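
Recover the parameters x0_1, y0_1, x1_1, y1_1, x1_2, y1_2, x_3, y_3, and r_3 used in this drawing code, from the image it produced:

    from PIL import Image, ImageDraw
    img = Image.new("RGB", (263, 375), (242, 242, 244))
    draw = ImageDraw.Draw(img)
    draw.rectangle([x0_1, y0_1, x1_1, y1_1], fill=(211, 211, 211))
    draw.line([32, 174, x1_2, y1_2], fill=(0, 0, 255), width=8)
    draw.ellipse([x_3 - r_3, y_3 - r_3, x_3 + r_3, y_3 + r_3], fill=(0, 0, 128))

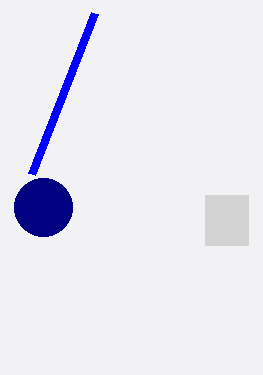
x0_1 = 205, y0_1 = 195, x1_1 = 248, y1_1 = 245, x1_2 = 95, y1_2 = 13, x_3 = 43, y_3 = 207, r_3 = 29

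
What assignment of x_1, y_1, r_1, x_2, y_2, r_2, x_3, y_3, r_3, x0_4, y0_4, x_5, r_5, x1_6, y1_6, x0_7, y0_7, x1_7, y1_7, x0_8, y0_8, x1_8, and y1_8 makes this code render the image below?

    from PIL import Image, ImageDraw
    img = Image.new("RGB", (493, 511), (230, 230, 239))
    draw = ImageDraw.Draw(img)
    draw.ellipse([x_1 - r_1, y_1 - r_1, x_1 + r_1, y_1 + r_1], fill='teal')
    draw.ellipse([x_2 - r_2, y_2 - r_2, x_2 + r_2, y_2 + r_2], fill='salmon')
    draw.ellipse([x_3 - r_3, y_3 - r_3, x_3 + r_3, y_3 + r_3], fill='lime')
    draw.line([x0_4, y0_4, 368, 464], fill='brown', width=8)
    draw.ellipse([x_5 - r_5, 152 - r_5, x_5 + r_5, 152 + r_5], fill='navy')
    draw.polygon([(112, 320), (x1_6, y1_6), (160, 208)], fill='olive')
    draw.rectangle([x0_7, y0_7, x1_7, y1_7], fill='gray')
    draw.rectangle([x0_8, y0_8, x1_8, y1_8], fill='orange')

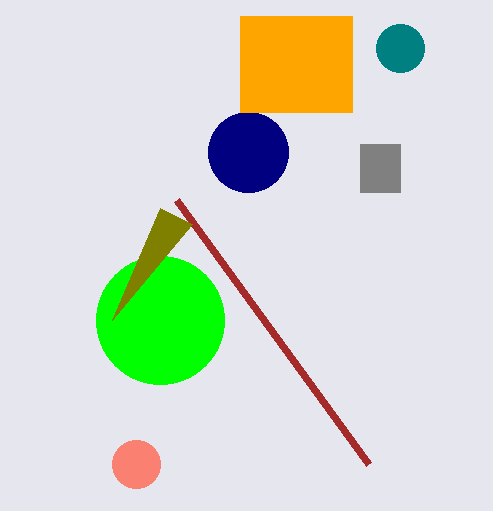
x_1 = 400, y_1 = 48, r_1 = 24, x_2 = 136, y_2 = 464, r_2 = 24, x_3 = 160, y_3 = 320, r_3 = 64, x0_4 = 176, y0_4 = 200, x_5 = 248, r_5 = 40, x1_6 = 192, y1_6 = 224, x0_7 = 360, y0_7 = 144, x1_7 = 400, y1_7 = 192, x0_8 = 240, y0_8 = 16, x1_8 = 352, y1_8 = 112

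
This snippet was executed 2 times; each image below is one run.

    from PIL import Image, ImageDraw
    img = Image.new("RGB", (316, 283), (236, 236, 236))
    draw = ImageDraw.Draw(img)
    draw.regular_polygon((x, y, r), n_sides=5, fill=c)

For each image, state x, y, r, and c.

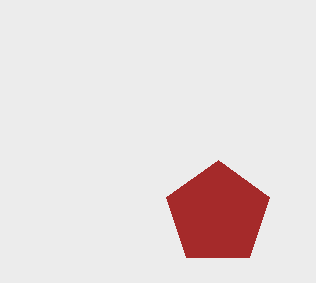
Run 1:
x = 218; y = 214; r = 54; c = 'brown'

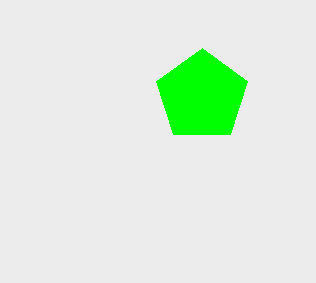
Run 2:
x = 202; y = 96; r = 48; c = 'lime'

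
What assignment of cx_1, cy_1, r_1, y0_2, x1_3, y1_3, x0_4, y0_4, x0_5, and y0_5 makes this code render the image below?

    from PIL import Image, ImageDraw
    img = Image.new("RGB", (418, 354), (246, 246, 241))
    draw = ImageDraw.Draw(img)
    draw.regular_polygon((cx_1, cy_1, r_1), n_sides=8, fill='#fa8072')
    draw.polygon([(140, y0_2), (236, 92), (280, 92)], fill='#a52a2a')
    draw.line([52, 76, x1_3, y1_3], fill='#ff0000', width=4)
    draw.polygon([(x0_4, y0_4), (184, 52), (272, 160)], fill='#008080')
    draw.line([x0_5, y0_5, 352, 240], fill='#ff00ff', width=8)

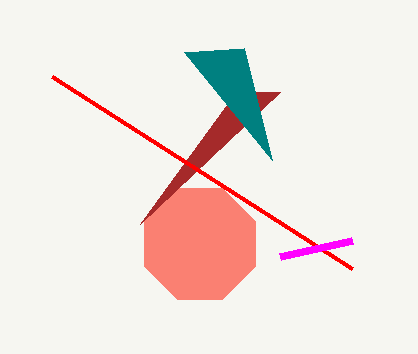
cx_1 = 200; cy_1 = 244; r_1 = 60; y0_2 = 224; x1_3 = 352; y1_3 = 268; x0_4 = 244; y0_4 = 48; x0_5 = 280; y0_5 = 256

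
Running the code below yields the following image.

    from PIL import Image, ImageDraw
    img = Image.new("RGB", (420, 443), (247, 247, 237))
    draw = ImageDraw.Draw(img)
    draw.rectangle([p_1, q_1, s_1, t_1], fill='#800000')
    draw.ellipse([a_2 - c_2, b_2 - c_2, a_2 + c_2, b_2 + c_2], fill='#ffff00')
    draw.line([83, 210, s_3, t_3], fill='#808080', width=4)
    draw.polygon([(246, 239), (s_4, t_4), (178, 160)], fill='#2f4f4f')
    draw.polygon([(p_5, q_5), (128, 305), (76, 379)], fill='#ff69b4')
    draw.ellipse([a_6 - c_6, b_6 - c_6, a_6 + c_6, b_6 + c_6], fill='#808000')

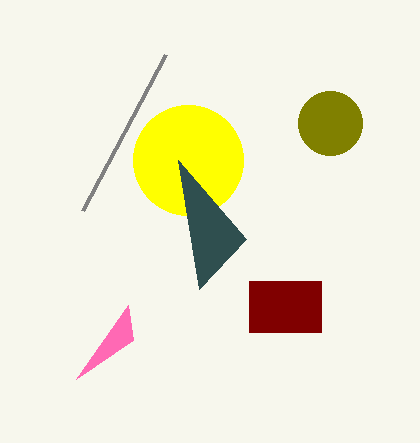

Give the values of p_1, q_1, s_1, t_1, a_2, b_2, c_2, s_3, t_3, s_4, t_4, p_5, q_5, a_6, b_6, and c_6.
p_1 = 249; q_1 = 281; s_1 = 321; t_1 = 332; a_2 = 188; b_2 = 160; c_2 = 55; s_3 = 166; t_3 = 54; s_4 = 199; t_4 = 289; p_5 = 133; q_5 = 340; a_6 = 330; b_6 = 123; c_6 = 32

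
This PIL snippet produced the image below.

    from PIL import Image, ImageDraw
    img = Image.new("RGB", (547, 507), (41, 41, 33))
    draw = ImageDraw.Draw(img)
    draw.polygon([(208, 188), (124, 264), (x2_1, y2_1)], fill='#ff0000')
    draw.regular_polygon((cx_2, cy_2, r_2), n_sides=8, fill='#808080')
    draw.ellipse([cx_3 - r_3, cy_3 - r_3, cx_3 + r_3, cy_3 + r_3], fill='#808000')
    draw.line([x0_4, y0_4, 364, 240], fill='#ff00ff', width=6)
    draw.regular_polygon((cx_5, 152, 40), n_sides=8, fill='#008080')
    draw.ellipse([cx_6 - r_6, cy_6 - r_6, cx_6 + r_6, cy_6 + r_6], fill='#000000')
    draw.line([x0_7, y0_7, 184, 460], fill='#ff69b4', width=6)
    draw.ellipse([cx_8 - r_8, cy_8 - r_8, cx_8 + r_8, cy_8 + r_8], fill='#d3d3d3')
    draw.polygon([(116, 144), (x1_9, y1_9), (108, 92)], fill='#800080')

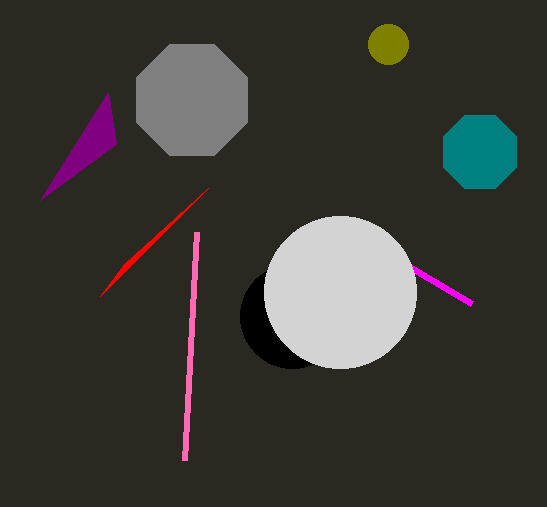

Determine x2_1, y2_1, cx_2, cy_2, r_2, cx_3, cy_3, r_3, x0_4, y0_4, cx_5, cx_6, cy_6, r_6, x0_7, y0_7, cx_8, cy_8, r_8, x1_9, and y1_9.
x2_1 = 100; y2_1 = 296; cx_2 = 192; cy_2 = 100; r_2 = 60; cx_3 = 388; cy_3 = 44; r_3 = 20; x0_4 = 472; y0_4 = 304; cx_5 = 480; cx_6 = 292; cy_6 = 316; r_6 = 52; x0_7 = 196; y0_7 = 232; cx_8 = 340; cy_8 = 292; r_8 = 76; x1_9 = 40; y1_9 = 200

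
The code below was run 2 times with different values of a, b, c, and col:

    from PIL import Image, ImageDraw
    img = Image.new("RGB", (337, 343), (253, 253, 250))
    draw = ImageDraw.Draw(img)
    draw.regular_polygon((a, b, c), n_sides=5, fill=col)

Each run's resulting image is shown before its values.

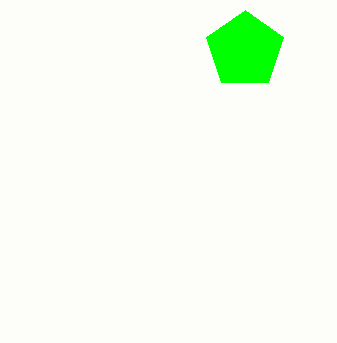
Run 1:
a = 245; b = 50; c = 40; col = 'lime'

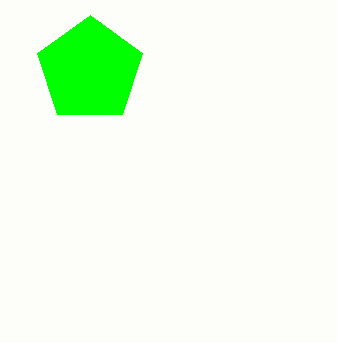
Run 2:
a = 90
b = 70
c = 55
col = 'lime'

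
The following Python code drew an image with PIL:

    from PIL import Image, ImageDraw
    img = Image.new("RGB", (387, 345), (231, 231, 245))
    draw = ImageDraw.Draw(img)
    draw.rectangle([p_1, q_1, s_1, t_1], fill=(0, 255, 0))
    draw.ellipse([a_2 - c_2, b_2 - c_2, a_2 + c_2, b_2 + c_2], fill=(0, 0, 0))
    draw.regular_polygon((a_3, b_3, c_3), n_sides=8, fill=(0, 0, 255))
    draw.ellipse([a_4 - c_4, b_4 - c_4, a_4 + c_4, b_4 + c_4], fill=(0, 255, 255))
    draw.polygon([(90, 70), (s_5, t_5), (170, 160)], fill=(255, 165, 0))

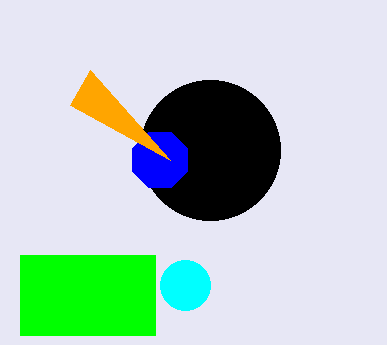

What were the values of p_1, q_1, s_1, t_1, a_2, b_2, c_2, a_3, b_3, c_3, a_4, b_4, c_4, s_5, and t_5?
p_1 = 20, q_1 = 255, s_1 = 155, t_1 = 335, a_2 = 210, b_2 = 150, c_2 = 70, a_3 = 160, b_3 = 160, c_3 = 30, a_4 = 185, b_4 = 285, c_4 = 25, s_5 = 70, t_5 = 105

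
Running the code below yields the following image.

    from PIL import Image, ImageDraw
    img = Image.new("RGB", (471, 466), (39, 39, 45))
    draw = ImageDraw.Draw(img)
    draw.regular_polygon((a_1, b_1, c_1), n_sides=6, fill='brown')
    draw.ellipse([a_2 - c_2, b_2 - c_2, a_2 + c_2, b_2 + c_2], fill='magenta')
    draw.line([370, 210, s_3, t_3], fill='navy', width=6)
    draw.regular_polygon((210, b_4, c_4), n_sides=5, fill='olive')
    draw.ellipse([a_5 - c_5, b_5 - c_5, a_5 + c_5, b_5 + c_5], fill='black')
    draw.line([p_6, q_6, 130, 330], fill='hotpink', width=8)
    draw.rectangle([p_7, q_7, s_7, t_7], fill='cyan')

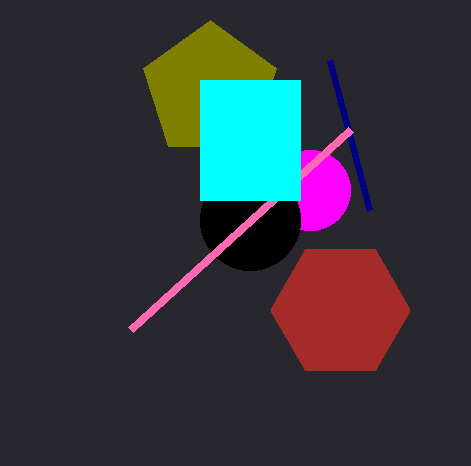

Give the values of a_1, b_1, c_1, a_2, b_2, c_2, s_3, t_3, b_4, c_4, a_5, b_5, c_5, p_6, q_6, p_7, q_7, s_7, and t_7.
a_1 = 340; b_1 = 310; c_1 = 70; a_2 = 310; b_2 = 190; c_2 = 40; s_3 = 330; t_3 = 60; b_4 = 90; c_4 = 70; a_5 = 250; b_5 = 220; c_5 = 50; p_6 = 350; q_6 = 130; p_7 = 200; q_7 = 80; s_7 = 300; t_7 = 200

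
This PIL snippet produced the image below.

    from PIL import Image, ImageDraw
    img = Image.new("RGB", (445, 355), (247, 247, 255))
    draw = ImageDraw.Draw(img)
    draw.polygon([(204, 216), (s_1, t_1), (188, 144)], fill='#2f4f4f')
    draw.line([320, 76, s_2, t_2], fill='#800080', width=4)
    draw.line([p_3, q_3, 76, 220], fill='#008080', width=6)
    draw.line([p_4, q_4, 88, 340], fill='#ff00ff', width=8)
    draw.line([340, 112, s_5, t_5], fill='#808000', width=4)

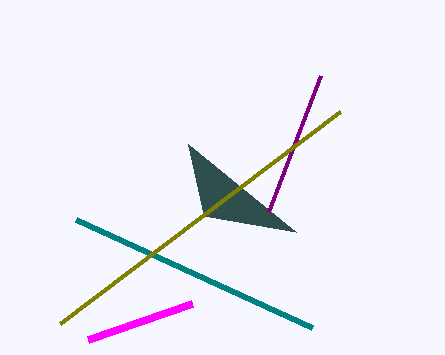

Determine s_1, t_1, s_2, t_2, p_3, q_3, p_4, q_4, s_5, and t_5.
s_1 = 296
t_1 = 232
s_2 = 268
t_2 = 212
p_3 = 312
q_3 = 328
p_4 = 192
q_4 = 304
s_5 = 60
t_5 = 324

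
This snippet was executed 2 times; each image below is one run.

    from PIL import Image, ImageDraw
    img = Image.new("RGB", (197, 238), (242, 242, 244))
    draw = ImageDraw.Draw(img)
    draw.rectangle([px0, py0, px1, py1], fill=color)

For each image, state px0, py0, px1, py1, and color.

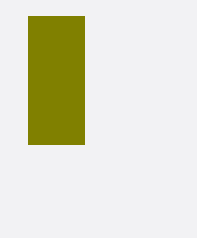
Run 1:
px0 = 28; py0 = 16; px1 = 84; py1 = 144; color = 'olive'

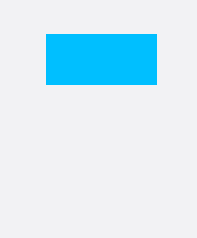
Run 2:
px0 = 46, py0 = 34, px1 = 156, py1 = 84, color = 'deepskyblue'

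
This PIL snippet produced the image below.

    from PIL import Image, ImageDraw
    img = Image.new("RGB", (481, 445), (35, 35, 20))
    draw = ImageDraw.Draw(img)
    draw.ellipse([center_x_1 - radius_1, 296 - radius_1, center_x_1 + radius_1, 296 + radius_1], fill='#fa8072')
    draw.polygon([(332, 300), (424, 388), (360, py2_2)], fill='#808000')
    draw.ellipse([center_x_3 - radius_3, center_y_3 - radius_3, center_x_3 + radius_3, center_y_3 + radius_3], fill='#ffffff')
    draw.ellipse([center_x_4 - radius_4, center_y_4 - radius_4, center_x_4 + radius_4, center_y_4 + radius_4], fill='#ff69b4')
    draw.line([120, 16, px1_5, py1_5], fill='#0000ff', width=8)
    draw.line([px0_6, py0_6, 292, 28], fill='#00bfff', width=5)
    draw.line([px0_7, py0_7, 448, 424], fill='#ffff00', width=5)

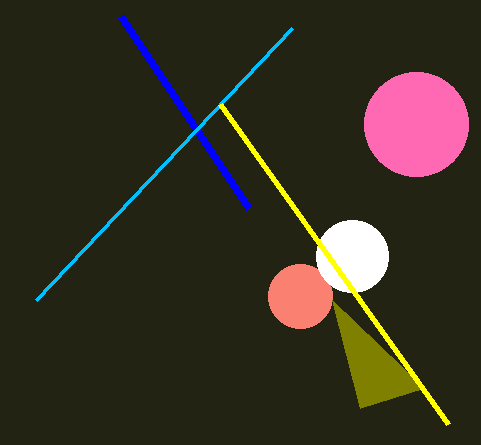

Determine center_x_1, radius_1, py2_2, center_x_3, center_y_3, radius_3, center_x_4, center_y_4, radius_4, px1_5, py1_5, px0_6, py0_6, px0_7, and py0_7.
center_x_1 = 300; radius_1 = 32; py2_2 = 408; center_x_3 = 352; center_y_3 = 256; radius_3 = 36; center_x_4 = 416; center_y_4 = 124; radius_4 = 52; px1_5 = 248; py1_5 = 208; px0_6 = 36; py0_6 = 300; px0_7 = 220; py0_7 = 104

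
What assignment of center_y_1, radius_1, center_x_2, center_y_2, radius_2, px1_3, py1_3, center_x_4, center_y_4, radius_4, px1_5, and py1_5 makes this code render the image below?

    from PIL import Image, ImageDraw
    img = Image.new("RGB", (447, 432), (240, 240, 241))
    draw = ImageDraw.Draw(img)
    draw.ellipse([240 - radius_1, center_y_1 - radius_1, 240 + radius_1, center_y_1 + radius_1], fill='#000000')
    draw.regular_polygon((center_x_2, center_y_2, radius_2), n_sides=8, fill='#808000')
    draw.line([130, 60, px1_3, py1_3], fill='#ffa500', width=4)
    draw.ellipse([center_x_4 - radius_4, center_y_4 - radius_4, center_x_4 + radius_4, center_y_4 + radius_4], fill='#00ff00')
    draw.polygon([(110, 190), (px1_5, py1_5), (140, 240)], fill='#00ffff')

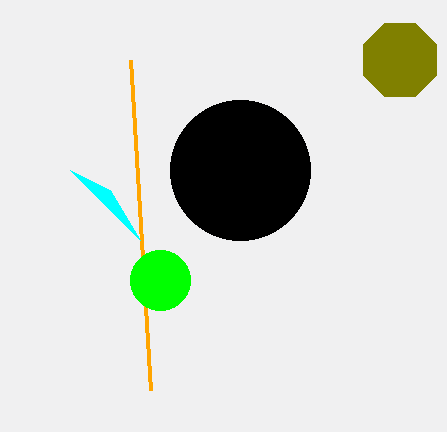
center_y_1 = 170
radius_1 = 70
center_x_2 = 400
center_y_2 = 60
radius_2 = 40
px1_3 = 150
py1_3 = 390
center_x_4 = 160
center_y_4 = 280
radius_4 = 30
px1_5 = 70
py1_5 = 170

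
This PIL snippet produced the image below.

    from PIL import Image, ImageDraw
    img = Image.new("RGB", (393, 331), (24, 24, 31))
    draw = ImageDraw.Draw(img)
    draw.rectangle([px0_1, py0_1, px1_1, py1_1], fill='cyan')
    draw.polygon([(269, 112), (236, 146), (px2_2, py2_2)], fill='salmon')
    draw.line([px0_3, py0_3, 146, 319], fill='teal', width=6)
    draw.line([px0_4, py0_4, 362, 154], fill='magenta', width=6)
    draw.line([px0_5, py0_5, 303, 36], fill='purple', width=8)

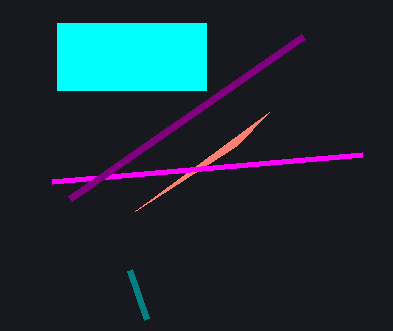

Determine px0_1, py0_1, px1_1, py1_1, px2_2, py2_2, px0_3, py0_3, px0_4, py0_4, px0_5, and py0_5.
px0_1 = 57; py0_1 = 23; px1_1 = 206; py1_1 = 90; px2_2 = 135; py2_2 = 211; px0_3 = 129; py0_3 = 270; px0_4 = 52; py0_4 = 181; px0_5 = 70; py0_5 = 198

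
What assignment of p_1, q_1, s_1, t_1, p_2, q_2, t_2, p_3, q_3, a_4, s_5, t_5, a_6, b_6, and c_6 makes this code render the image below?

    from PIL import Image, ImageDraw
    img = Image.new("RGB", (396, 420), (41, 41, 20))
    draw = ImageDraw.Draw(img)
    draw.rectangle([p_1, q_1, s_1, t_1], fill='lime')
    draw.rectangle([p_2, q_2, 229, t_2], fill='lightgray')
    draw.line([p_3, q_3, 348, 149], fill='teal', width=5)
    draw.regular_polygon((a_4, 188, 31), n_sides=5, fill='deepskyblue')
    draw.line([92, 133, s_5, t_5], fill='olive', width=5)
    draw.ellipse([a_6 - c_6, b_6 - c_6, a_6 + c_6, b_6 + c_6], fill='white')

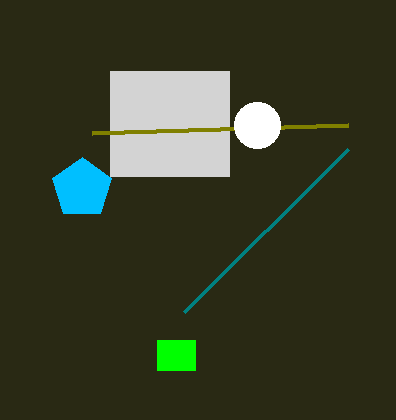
p_1 = 157; q_1 = 340; s_1 = 195; t_1 = 370; p_2 = 110; q_2 = 71; t_2 = 176; p_3 = 184; q_3 = 312; a_4 = 82; s_5 = 348; t_5 = 125; a_6 = 257; b_6 = 125; c_6 = 23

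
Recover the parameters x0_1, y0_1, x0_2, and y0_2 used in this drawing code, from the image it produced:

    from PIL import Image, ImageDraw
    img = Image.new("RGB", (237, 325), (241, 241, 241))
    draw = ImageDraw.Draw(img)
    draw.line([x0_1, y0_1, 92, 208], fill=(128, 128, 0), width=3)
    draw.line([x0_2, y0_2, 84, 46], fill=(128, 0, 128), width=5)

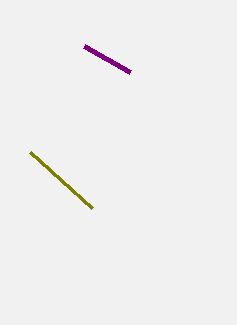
x0_1 = 30; y0_1 = 152; x0_2 = 130; y0_2 = 72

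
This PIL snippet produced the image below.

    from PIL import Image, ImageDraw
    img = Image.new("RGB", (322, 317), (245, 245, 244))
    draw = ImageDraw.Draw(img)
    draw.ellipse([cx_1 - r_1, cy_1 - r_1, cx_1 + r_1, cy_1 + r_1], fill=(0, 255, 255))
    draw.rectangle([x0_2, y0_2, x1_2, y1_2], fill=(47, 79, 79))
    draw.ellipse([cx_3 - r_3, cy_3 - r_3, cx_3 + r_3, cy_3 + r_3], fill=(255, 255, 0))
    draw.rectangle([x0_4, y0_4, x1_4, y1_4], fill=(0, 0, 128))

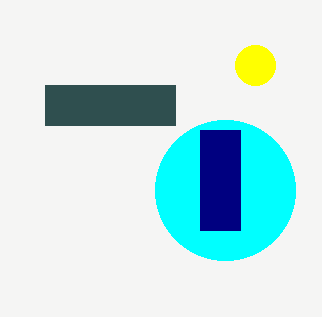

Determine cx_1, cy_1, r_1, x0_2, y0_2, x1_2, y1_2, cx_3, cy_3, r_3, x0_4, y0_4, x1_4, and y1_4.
cx_1 = 225
cy_1 = 190
r_1 = 70
x0_2 = 45
y0_2 = 85
x1_2 = 175
y1_2 = 125
cx_3 = 255
cy_3 = 65
r_3 = 20
x0_4 = 200
y0_4 = 130
x1_4 = 240
y1_4 = 230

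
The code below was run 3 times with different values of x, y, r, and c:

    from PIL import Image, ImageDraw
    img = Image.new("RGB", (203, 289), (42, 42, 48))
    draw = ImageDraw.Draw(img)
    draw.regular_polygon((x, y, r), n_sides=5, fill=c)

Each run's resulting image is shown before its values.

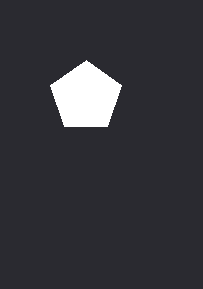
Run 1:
x = 86
y = 97
r = 37
c = 'white'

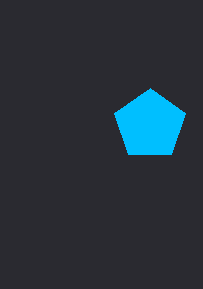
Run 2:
x = 150; y = 125; r = 37; c = 'deepskyblue'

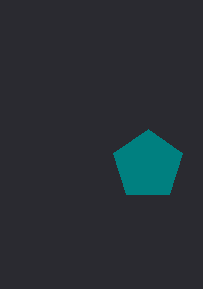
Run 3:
x = 148; y = 165; r = 36; c = 'teal'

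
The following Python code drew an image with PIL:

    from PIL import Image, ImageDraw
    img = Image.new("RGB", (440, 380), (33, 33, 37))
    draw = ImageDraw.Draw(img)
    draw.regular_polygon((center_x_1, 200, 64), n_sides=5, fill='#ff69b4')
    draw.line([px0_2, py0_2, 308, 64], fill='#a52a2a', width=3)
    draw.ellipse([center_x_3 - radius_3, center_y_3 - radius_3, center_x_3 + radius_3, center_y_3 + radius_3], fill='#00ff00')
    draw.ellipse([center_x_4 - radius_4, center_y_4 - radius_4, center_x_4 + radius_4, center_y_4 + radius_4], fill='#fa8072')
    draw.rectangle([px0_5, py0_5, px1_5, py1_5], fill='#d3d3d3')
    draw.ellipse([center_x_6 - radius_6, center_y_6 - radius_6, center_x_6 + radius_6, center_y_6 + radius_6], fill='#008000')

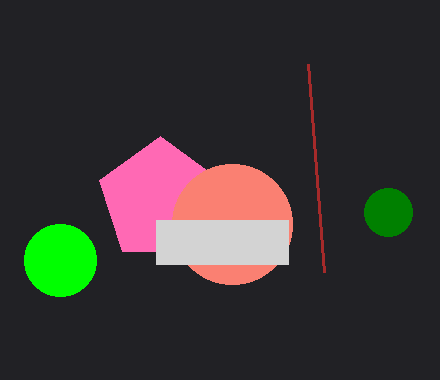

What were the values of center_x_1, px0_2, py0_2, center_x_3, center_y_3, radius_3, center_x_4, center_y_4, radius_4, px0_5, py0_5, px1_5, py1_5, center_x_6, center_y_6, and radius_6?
center_x_1 = 160; px0_2 = 324; py0_2 = 272; center_x_3 = 60; center_y_3 = 260; radius_3 = 36; center_x_4 = 232; center_y_4 = 224; radius_4 = 60; px0_5 = 156; py0_5 = 220; px1_5 = 288; py1_5 = 264; center_x_6 = 388; center_y_6 = 212; radius_6 = 24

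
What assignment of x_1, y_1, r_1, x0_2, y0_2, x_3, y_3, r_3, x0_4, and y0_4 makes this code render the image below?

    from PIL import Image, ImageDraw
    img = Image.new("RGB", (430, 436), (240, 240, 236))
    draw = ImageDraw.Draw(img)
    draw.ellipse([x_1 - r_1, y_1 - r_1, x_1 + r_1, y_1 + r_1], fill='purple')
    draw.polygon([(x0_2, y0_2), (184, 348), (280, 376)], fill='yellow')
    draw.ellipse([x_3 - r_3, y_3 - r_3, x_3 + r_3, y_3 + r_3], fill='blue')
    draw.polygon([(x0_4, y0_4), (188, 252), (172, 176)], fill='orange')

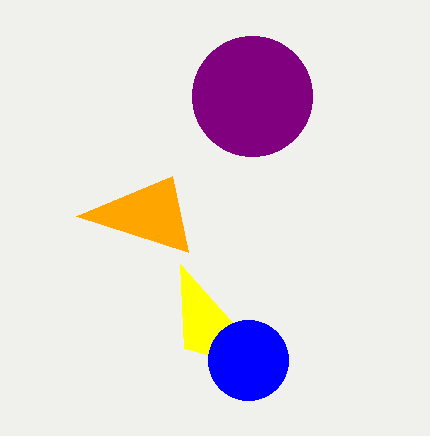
x_1 = 252; y_1 = 96; r_1 = 60; x0_2 = 180; y0_2 = 264; x_3 = 248; y_3 = 360; r_3 = 40; x0_4 = 76; y0_4 = 216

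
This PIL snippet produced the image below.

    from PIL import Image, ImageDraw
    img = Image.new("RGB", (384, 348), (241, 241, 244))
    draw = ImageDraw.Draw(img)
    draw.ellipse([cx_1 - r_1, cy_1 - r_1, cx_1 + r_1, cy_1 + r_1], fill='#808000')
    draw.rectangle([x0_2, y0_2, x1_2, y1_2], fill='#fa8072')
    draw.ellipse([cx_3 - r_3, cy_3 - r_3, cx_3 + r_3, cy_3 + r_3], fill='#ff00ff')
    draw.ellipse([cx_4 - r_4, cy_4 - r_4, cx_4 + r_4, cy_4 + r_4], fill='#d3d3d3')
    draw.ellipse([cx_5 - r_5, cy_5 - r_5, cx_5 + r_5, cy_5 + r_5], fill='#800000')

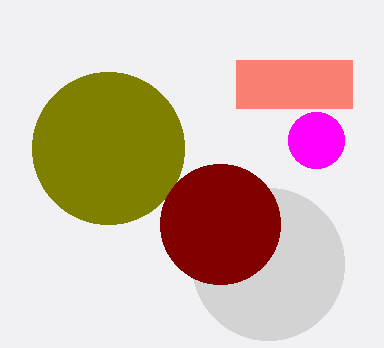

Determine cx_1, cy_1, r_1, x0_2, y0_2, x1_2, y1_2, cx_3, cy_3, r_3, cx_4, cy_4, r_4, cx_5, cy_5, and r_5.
cx_1 = 108
cy_1 = 148
r_1 = 76
x0_2 = 236
y0_2 = 60
x1_2 = 352
y1_2 = 108
cx_3 = 316
cy_3 = 140
r_3 = 28
cx_4 = 268
cy_4 = 264
r_4 = 76
cx_5 = 220
cy_5 = 224
r_5 = 60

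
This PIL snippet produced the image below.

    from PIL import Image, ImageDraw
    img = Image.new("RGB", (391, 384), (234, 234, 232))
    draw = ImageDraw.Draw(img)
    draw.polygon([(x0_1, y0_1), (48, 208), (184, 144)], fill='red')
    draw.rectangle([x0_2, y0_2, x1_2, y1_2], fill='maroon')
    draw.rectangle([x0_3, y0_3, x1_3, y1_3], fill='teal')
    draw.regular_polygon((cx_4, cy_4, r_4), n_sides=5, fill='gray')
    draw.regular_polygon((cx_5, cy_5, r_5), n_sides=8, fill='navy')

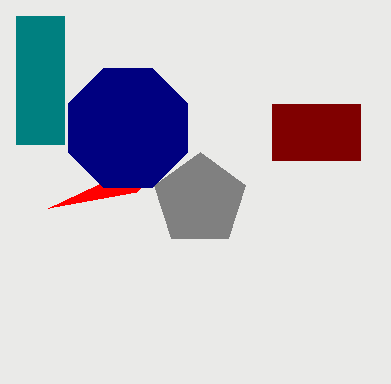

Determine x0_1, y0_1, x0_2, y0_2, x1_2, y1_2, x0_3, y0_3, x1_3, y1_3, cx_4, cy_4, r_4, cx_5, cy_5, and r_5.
x0_1 = 136, y0_1 = 192, x0_2 = 272, y0_2 = 104, x1_2 = 360, y1_2 = 160, x0_3 = 16, y0_3 = 16, x1_3 = 64, y1_3 = 144, cx_4 = 200, cy_4 = 200, r_4 = 48, cx_5 = 128, cy_5 = 128, r_5 = 64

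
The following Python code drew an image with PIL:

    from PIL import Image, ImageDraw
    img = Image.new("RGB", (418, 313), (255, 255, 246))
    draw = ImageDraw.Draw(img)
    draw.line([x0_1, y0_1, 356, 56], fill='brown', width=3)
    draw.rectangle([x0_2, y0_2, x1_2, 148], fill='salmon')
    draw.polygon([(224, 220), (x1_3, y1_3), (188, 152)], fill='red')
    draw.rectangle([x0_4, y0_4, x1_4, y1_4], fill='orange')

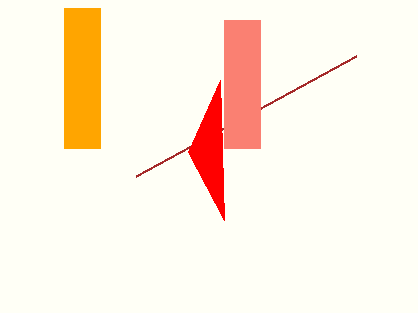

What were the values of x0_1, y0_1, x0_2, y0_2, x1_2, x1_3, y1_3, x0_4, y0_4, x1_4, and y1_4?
x0_1 = 136; y0_1 = 176; x0_2 = 224; y0_2 = 20; x1_2 = 260; x1_3 = 220; y1_3 = 80; x0_4 = 64; y0_4 = 8; x1_4 = 100; y1_4 = 148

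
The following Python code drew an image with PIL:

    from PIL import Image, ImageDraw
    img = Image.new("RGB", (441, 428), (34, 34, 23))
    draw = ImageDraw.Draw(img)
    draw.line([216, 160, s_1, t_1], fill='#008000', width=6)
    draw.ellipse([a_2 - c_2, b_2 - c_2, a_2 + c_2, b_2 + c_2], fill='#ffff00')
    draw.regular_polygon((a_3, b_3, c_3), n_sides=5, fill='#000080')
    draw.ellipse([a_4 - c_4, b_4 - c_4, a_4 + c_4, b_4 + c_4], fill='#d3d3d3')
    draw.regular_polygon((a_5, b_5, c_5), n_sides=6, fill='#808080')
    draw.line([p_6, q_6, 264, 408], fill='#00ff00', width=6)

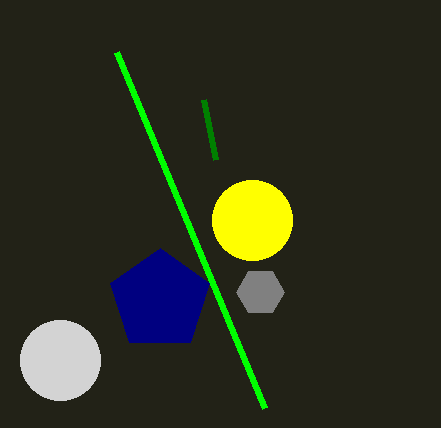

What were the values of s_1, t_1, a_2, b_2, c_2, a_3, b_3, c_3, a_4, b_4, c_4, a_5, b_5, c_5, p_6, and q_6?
s_1 = 204
t_1 = 100
a_2 = 252
b_2 = 220
c_2 = 40
a_3 = 160
b_3 = 300
c_3 = 52
a_4 = 60
b_4 = 360
c_4 = 40
a_5 = 260
b_5 = 292
c_5 = 24
p_6 = 116
q_6 = 52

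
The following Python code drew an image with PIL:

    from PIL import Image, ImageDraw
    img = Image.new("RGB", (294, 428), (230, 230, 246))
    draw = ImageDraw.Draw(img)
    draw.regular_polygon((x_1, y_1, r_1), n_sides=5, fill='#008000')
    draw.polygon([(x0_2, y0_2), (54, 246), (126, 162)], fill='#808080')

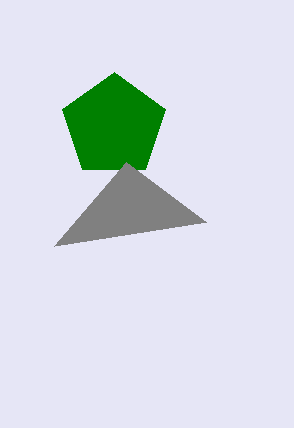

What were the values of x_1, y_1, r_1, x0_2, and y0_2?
x_1 = 114, y_1 = 126, r_1 = 54, x0_2 = 206, y0_2 = 222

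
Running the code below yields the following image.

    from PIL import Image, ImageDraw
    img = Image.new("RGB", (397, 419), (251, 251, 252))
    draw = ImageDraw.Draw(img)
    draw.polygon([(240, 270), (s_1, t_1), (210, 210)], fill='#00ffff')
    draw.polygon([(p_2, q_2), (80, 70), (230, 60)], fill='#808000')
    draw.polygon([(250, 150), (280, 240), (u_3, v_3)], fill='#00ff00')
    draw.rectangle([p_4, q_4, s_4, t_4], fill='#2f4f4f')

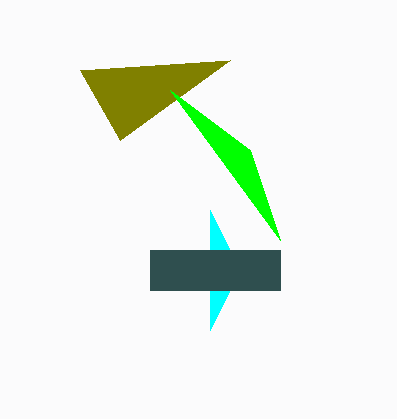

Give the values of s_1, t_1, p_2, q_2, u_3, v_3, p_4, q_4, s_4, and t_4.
s_1 = 210, t_1 = 330, p_2 = 120, q_2 = 140, u_3 = 170, v_3 = 90, p_4 = 150, q_4 = 250, s_4 = 280, t_4 = 290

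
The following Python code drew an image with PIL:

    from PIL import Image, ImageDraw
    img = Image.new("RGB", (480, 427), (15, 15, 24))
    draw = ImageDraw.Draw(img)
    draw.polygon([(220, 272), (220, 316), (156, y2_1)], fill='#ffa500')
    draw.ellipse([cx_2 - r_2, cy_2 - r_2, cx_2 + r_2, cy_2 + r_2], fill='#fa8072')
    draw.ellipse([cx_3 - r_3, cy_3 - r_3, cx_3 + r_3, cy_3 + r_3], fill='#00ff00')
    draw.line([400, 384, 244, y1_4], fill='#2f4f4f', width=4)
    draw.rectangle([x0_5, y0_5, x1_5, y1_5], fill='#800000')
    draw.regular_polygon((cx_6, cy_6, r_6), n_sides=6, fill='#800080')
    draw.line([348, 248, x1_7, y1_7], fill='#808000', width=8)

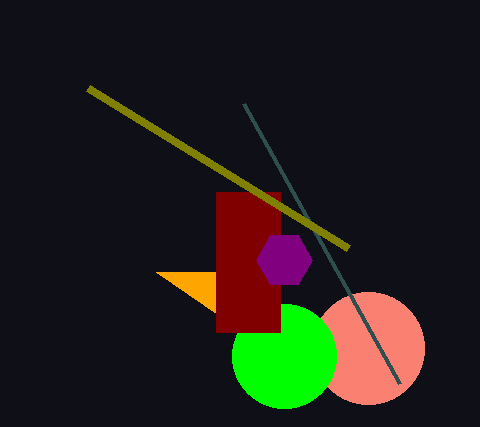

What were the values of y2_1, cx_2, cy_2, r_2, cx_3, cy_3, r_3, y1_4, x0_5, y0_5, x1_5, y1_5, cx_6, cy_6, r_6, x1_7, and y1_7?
y2_1 = 272; cx_2 = 368; cy_2 = 348; r_2 = 56; cx_3 = 284; cy_3 = 356; r_3 = 52; y1_4 = 104; x0_5 = 216; y0_5 = 192; x1_5 = 280; y1_5 = 332; cx_6 = 284; cy_6 = 260; r_6 = 28; x1_7 = 88; y1_7 = 88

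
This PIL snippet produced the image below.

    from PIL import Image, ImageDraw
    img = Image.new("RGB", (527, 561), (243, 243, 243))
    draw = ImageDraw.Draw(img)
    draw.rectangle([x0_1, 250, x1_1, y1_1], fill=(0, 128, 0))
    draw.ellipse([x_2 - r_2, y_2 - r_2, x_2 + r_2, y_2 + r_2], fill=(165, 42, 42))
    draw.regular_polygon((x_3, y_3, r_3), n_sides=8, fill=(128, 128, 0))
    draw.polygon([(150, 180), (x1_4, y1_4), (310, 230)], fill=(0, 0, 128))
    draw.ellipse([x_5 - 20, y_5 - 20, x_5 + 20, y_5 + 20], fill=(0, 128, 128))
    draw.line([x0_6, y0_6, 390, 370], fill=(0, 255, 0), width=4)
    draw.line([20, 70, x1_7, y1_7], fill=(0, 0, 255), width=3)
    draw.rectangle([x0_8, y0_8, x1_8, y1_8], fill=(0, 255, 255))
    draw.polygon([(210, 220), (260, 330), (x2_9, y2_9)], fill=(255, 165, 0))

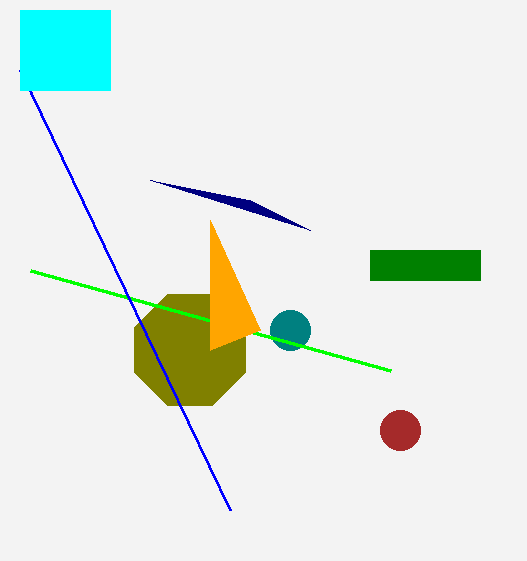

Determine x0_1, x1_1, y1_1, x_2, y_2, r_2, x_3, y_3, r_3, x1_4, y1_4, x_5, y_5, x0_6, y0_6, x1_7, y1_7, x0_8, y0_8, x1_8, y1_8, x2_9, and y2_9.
x0_1 = 370; x1_1 = 480; y1_1 = 280; x_2 = 400; y_2 = 430; r_2 = 20; x_3 = 190; y_3 = 350; r_3 = 60; x1_4 = 250; y1_4 = 200; x_5 = 290; y_5 = 330; x0_6 = 30; y0_6 = 270; x1_7 = 230; y1_7 = 510; x0_8 = 20; y0_8 = 10; x1_8 = 110; y1_8 = 90; x2_9 = 210; y2_9 = 350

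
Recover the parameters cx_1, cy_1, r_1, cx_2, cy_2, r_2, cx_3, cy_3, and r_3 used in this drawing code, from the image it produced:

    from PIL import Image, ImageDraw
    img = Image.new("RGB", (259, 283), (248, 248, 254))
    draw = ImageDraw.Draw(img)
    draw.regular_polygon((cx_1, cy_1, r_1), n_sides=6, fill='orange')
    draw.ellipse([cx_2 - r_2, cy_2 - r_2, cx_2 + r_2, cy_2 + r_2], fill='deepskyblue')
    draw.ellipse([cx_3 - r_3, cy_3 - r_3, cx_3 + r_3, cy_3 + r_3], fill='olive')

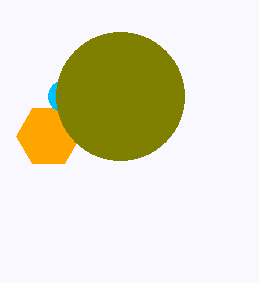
cx_1 = 48, cy_1 = 136, r_1 = 32, cx_2 = 64, cy_2 = 96, r_2 = 16, cx_3 = 120, cy_3 = 96, r_3 = 64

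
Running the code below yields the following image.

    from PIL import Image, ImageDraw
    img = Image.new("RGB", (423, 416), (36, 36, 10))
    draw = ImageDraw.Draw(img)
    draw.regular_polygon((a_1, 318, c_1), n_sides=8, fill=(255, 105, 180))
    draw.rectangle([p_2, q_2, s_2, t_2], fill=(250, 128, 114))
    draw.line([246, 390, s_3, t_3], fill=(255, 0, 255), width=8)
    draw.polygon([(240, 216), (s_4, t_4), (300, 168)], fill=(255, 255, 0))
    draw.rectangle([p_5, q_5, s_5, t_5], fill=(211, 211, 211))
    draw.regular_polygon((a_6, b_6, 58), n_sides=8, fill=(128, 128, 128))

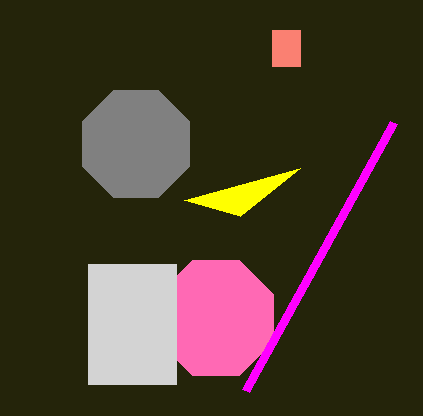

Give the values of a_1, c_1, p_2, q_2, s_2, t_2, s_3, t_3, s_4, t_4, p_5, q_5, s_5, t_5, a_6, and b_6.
a_1 = 216, c_1 = 62, p_2 = 272, q_2 = 30, s_2 = 300, t_2 = 66, s_3 = 394, t_3 = 122, s_4 = 184, t_4 = 200, p_5 = 88, q_5 = 264, s_5 = 176, t_5 = 384, a_6 = 136, b_6 = 144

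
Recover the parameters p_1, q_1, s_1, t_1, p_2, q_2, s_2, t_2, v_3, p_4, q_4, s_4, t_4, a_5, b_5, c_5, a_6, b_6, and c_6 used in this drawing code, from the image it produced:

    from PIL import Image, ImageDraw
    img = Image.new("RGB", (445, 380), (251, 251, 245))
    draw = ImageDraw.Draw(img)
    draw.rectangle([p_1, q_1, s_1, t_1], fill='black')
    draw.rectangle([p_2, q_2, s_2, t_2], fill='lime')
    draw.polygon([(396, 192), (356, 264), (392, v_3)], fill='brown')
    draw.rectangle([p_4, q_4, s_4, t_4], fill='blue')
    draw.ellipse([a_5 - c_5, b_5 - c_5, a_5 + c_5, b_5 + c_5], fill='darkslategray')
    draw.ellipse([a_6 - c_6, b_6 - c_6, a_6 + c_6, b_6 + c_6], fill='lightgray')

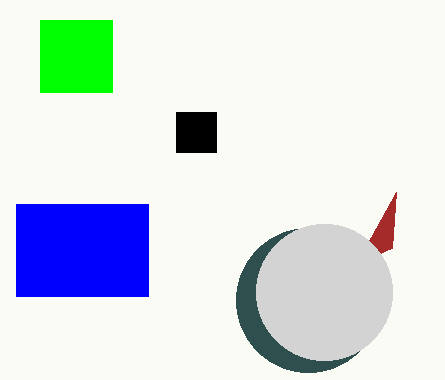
p_1 = 176; q_1 = 112; s_1 = 216; t_1 = 152; p_2 = 40; q_2 = 20; s_2 = 112; t_2 = 92; v_3 = 248; p_4 = 16; q_4 = 204; s_4 = 148; t_4 = 296; a_5 = 308; b_5 = 300; c_5 = 72; a_6 = 324; b_6 = 292; c_6 = 68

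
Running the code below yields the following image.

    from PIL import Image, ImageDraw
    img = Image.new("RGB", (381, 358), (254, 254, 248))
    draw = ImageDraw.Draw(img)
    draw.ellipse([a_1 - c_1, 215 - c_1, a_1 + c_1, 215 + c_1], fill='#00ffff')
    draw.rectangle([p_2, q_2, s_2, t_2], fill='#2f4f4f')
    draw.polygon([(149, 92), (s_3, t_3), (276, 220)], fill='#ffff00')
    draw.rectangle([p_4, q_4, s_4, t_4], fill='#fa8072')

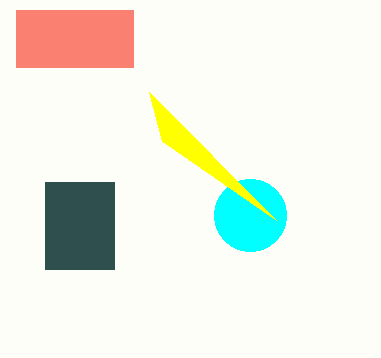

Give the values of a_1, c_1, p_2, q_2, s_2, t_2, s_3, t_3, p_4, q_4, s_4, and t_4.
a_1 = 250
c_1 = 36
p_2 = 45
q_2 = 182
s_2 = 114
t_2 = 269
s_3 = 162
t_3 = 141
p_4 = 16
q_4 = 10
s_4 = 133
t_4 = 67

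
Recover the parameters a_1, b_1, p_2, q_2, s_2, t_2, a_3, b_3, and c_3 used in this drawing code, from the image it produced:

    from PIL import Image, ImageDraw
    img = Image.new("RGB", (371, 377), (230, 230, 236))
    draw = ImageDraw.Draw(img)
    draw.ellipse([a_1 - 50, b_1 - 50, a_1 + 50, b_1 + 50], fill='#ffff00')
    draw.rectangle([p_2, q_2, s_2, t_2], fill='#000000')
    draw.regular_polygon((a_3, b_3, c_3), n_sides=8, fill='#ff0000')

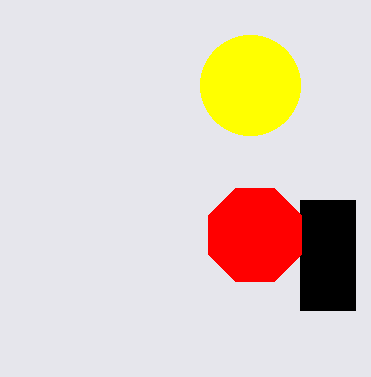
a_1 = 250, b_1 = 85, p_2 = 300, q_2 = 200, s_2 = 355, t_2 = 310, a_3 = 255, b_3 = 235, c_3 = 50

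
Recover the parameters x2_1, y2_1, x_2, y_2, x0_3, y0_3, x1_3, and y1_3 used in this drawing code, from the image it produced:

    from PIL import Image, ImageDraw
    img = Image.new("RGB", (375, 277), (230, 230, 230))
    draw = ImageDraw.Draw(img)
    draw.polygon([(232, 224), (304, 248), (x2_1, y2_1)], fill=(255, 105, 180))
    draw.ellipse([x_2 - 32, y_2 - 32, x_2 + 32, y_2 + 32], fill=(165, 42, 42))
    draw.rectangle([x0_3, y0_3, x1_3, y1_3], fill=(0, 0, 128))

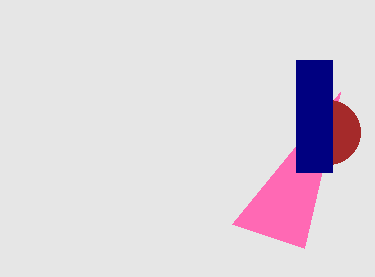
x2_1 = 340; y2_1 = 92; x_2 = 328; y_2 = 132; x0_3 = 296; y0_3 = 60; x1_3 = 332; y1_3 = 172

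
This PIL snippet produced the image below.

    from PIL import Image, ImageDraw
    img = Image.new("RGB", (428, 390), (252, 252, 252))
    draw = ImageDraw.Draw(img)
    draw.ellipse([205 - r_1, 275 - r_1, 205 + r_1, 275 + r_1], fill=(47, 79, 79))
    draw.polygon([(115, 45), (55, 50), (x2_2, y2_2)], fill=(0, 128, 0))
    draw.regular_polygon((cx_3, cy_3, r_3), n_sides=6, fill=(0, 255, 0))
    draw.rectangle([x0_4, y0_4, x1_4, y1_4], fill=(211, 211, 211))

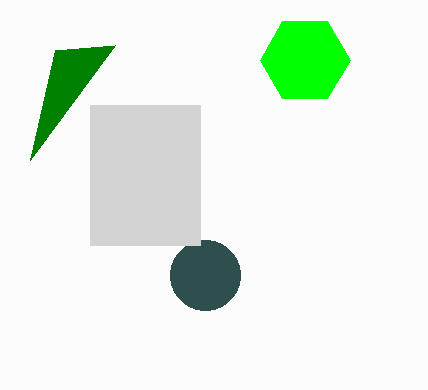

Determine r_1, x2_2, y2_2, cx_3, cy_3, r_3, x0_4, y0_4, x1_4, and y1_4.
r_1 = 35
x2_2 = 30
y2_2 = 160
cx_3 = 305
cy_3 = 60
r_3 = 45
x0_4 = 90
y0_4 = 105
x1_4 = 200
y1_4 = 245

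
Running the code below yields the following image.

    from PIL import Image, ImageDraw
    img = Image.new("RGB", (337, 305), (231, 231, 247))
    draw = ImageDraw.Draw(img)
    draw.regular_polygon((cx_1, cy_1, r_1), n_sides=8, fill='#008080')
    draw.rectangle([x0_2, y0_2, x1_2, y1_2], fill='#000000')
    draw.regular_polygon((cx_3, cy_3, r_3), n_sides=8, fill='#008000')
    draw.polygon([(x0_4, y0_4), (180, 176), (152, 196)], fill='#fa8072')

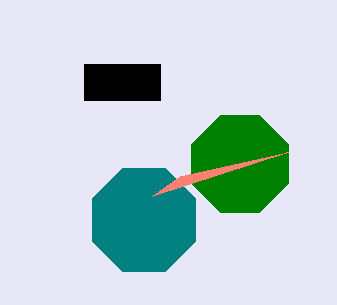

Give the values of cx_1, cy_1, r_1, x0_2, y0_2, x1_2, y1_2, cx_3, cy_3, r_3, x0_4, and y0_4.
cx_1 = 144
cy_1 = 220
r_1 = 56
x0_2 = 84
y0_2 = 64
x1_2 = 160
y1_2 = 100
cx_3 = 240
cy_3 = 164
r_3 = 52
x0_4 = 288
y0_4 = 152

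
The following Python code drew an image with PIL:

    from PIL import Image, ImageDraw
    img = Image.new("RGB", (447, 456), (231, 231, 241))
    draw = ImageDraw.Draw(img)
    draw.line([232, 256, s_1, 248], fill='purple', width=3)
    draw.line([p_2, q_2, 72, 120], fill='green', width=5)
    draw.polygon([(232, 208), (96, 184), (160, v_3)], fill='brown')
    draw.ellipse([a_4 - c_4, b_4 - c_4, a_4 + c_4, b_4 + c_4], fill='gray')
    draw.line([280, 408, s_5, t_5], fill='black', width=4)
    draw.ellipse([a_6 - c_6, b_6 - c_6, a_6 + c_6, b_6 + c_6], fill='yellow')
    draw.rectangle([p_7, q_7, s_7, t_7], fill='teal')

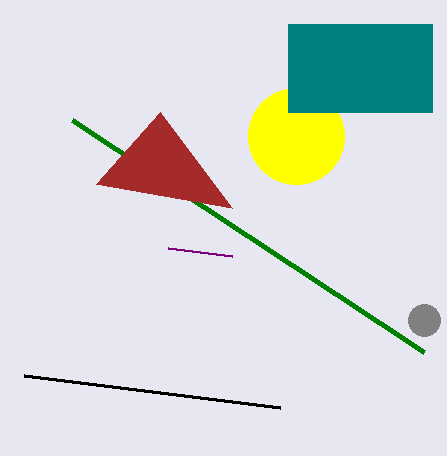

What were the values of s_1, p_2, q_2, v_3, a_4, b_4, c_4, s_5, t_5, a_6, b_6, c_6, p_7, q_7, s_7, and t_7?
s_1 = 168; p_2 = 424; q_2 = 352; v_3 = 112; a_4 = 424; b_4 = 320; c_4 = 16; s_5 = 24; t_5 = 376; a_6 = 296; b_6 = 136; c_6 = 48; p_7 = 288; q_7 = 24; s_7 = 432; t_7 = 112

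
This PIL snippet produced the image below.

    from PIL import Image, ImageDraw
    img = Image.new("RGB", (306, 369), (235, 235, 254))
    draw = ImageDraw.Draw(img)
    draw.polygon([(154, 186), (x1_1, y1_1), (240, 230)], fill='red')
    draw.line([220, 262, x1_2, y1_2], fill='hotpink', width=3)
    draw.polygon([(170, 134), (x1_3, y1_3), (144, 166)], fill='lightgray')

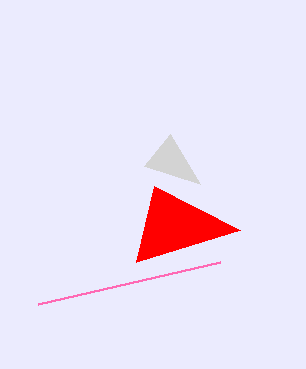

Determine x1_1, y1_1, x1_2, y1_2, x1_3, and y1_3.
x1_1 = 136, y1_1 = 262, x1_2 = 38, y1_2 = 304, x1_3 = 200, y1_3 = 184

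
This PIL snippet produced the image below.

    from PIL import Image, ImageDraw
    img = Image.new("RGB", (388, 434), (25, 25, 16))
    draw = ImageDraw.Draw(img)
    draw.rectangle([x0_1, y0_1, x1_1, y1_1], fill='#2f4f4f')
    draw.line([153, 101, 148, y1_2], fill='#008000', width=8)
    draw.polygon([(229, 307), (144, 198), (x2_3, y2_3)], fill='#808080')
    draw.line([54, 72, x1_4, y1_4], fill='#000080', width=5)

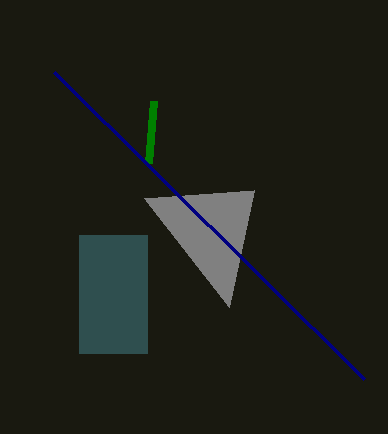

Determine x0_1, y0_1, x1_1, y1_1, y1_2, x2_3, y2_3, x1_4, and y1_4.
x0_1 = 79, y0_1 = 235, x1_1 = 147, y1_1 = 353, y1_2 = 163, x2_3 = 254, y2_3 = 190, x1_4 = 364, y1_4 = 379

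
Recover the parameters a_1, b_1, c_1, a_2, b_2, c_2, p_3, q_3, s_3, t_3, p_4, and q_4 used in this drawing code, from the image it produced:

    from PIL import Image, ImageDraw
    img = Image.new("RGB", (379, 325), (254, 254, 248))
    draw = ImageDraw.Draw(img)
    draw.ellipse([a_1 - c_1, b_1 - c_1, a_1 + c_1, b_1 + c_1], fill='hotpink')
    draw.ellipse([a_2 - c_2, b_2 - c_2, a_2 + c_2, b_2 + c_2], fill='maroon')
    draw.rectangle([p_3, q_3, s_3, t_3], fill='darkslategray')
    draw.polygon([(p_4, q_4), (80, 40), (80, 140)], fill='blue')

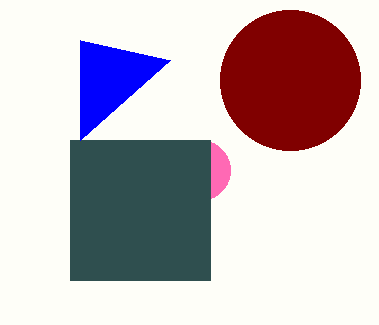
a_1 = 200; b_1 = 170; c_1 = 30; a_2 = 290; b_2 = 80; c_2 = 70; p_3 = 70; q_3 = 140; s_3 = 210; t_3 = 280; p_4 = 170; q_4 = 60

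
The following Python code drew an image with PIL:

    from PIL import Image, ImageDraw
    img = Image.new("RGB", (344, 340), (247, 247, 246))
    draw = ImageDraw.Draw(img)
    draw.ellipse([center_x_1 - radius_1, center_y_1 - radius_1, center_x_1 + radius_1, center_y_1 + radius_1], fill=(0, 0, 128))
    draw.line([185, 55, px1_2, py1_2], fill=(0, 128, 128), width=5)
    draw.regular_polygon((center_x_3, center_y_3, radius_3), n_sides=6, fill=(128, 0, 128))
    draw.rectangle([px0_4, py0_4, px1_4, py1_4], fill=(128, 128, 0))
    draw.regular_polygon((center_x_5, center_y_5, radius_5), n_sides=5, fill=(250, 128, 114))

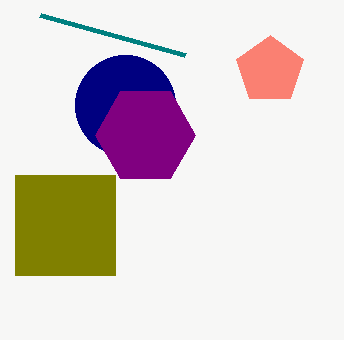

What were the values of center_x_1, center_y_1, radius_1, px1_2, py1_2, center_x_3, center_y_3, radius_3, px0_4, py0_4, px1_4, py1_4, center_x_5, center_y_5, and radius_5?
center_x_1 = 125; center_y_1 = 105; radius_1 = 50; px1_2 = 40; py1_2 = 15; center_x_3 = 145; center_y_3 = 135; radius_3 = 50; px0_4 = 15; py0_4 = 175; px1_4 = 115; py1_4 = 275; center_x_5 = 270; center_y_5 = 70; radius_5 = 35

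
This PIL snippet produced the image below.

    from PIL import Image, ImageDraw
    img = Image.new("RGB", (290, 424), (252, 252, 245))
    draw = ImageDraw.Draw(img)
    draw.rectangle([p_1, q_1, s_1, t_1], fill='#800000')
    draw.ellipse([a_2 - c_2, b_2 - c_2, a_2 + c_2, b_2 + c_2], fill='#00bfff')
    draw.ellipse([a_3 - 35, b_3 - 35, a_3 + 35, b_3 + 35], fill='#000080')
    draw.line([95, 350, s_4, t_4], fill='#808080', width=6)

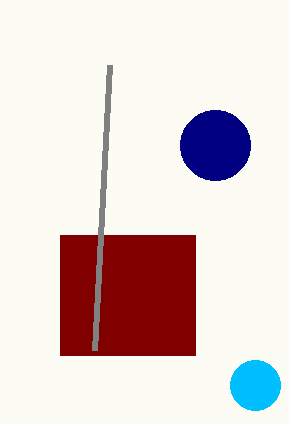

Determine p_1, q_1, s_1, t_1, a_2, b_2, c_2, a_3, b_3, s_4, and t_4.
p_1 = 60; q_1 = 235; s_1 = 195; t_1 = 355; a_2 = 255; b_2 = 385; c_2 = 25; a_3 = 215; b_3 = 145; s_4 = 110; t_4 = 65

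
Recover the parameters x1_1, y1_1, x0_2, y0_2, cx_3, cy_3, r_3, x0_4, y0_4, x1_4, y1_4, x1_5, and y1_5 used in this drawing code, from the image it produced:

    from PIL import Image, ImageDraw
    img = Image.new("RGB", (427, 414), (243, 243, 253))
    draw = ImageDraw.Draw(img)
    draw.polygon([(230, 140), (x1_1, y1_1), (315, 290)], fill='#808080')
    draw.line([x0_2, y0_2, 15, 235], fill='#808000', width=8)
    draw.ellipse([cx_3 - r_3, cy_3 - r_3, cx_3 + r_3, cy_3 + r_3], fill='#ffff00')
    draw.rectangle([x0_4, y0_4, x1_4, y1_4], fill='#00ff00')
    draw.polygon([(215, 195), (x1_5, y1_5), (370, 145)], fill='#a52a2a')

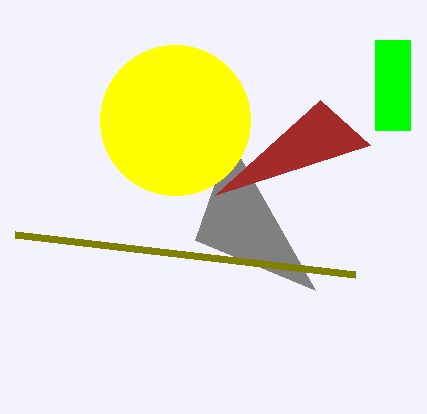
x1_1 = 195; y1_1 = 240; x0_2 = 355; y0_2 = 275; cx_3 = 175; cy_3 = 120; r_3 = 75; x0_4 = 375; y0_4 = 40; x1_4 = 410; y1_4 = 130; x1_5 = 320; y1_5 = 100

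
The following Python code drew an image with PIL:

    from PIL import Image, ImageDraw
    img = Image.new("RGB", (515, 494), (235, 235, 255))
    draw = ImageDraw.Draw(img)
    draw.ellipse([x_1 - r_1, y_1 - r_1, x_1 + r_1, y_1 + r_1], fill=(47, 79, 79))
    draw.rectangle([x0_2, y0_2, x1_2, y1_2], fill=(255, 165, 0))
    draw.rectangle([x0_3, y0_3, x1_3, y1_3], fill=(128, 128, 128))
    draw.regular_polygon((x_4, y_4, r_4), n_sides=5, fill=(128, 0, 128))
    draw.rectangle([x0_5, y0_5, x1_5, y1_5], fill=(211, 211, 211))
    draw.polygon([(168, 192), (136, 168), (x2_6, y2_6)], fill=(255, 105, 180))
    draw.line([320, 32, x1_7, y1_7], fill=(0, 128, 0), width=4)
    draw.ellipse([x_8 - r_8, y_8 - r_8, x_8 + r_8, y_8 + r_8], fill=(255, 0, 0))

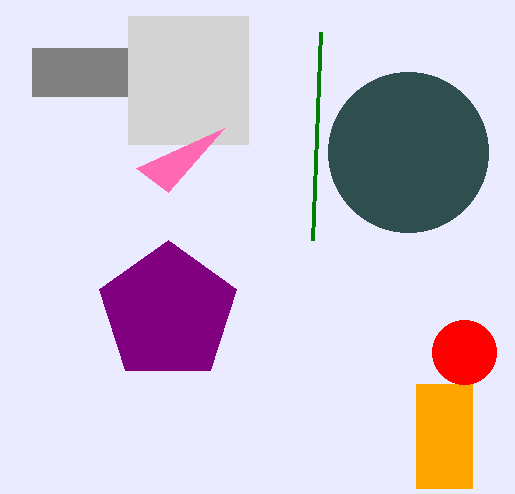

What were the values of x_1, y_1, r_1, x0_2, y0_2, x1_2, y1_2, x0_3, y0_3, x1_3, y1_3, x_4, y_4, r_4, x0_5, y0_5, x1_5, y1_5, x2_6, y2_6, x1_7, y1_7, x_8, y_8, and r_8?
x_1 = 408; y_1 = 152; r_1 = 80; x0_2 = 416; y0_2 = 384; x1_2 = 472; y1_2 = 488; x0_3 = 32; y0_3 = 48; x1_3 = 128; y1_3 = 96; x_4 = 168; y_4 = 312; r_4 = 72; x0_5 = 128; y0_5 = 16; x1_5 = 248; y1_5 = 144; x2_6 = 224; y2_6 = 128; x1_7 = 312; y1_7 = 240; x_8 = 464; y_8 = 352; r_8 = 32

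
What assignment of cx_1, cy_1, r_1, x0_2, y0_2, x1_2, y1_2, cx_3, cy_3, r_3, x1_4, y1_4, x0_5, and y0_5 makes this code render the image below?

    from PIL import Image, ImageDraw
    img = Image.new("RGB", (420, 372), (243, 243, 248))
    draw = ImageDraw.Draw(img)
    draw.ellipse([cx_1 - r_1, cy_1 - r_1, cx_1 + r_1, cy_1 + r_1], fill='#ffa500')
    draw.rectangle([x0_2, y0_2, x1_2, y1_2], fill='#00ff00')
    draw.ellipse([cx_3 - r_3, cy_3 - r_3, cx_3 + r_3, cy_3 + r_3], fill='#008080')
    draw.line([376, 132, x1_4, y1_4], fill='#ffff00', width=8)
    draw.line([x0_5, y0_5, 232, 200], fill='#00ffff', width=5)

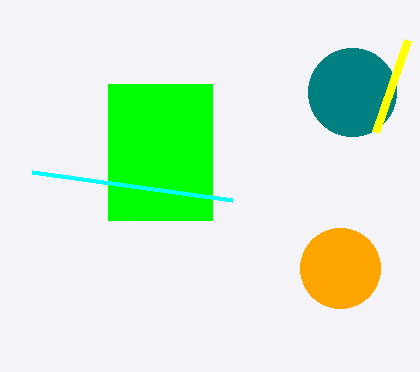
cx_1 = 340; cy_1 = 268; r_1 = 40; x0_2 = 108; y0_2 = 84; x1_2 = 212; y1_2 = 220; cx_3 = 352; cy_3 = 92; r_3 = 44; x1_4 = 408; y1_4 = 40; x0_5 = 32; y0_5 = 172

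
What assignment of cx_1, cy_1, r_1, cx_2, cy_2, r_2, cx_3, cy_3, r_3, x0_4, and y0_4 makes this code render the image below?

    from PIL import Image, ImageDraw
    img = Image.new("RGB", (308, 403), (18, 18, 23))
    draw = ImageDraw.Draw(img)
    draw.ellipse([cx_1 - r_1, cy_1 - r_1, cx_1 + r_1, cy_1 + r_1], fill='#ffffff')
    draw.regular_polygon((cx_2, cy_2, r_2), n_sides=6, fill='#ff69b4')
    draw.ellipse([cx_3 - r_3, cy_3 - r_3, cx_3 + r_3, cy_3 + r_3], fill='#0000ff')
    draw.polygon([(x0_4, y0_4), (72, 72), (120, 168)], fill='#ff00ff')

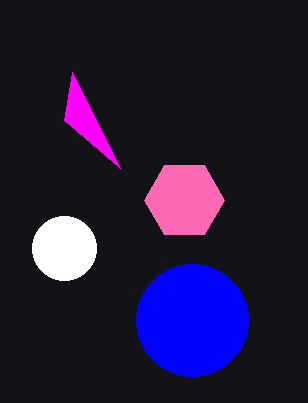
cx_1 = 64; cy_1 = 248; r_1 = 32; cx_2 = 184; cy_2 = 200; r_2 = 40; cx_3 = 192; cy_3 = 320; r_3 = 56; x0_4 = 64; y0_4 = 120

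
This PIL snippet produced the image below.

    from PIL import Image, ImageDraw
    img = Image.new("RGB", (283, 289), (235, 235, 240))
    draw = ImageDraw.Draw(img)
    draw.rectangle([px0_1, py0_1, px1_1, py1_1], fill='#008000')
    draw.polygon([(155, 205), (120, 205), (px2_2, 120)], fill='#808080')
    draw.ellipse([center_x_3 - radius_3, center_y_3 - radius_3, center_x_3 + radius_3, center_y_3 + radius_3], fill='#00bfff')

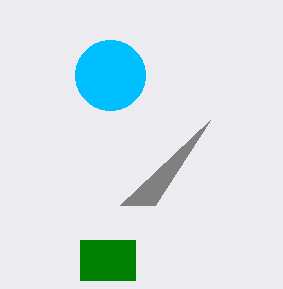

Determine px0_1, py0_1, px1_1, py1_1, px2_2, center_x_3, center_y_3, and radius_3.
px0_1 = 80, py0_1 = 240, px1_1 = 135, py1_1 = 280, px2_2 = 210, center_x_3 = 110, center_y_3 = 75, radius_3 = 35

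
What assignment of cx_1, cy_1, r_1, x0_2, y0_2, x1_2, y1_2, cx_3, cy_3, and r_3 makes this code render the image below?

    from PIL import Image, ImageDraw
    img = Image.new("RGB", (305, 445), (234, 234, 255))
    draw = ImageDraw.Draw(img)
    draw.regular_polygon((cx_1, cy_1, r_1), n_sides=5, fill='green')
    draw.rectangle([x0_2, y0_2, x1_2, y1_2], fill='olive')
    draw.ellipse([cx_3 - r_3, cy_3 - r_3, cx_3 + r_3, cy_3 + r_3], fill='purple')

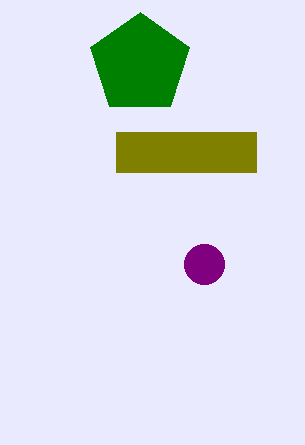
cx_1 = 140
cy_1 = 64
r_1 = 52
x0_2 = 116
y0_2 = 132
x1_2 = 256
y1_2 = 172
cx_3 = 204
cy_3 = 264
r_3 = 20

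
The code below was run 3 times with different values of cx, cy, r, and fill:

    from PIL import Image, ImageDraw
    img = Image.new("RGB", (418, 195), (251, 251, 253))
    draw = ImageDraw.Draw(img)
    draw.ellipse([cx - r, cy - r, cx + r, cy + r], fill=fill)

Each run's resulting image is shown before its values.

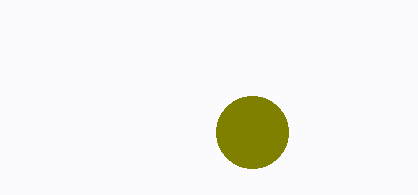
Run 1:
cx = 252
cy = 132
r = 36
fill = 'olive'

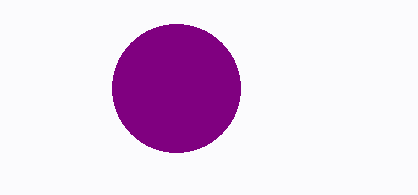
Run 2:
cx = 176
cy = 88
r = 64
fill = 'purple'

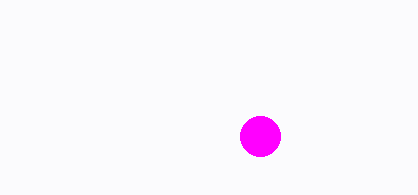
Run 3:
cx = 260, cy = 136, r = 20, fill = 'magenta'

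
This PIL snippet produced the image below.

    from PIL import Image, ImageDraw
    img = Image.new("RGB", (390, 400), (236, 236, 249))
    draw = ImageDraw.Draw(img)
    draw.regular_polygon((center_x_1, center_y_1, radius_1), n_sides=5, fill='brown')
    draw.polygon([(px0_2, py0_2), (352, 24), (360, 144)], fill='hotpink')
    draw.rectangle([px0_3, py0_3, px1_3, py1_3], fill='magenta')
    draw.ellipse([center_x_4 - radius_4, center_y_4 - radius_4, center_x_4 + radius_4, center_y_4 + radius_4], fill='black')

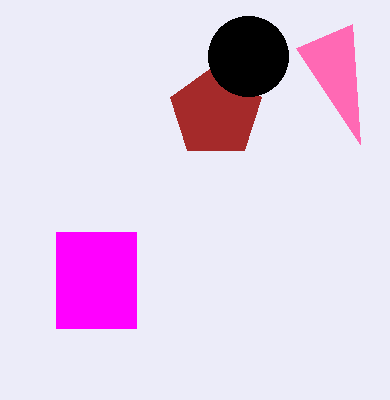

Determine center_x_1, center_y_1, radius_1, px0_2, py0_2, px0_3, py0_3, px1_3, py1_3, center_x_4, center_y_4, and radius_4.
center_x_1 = 216, center_y_1 = 112, radius_1 = 48, px0_2 = 296, py0_2 = 48, px0_3 = 56, py0_3 = 232, px1_3 = 136, py1_3 = 328, center_x_4 = 248, center_y_4 = 56, radius_4 = 40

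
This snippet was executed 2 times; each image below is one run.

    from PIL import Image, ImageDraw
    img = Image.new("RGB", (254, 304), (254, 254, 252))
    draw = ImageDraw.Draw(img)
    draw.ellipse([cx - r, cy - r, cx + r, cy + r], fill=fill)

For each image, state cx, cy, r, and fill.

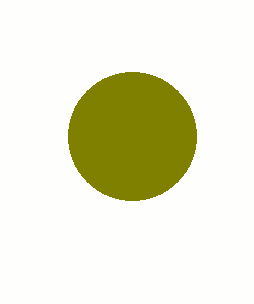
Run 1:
cx = 132
cy = 136
r = 64
fill = 'olive'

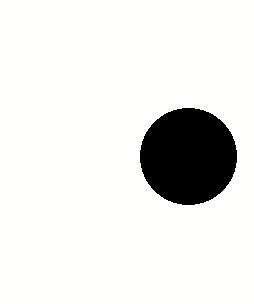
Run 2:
cx = 188, cy = 156, r = 48, fill = 'black'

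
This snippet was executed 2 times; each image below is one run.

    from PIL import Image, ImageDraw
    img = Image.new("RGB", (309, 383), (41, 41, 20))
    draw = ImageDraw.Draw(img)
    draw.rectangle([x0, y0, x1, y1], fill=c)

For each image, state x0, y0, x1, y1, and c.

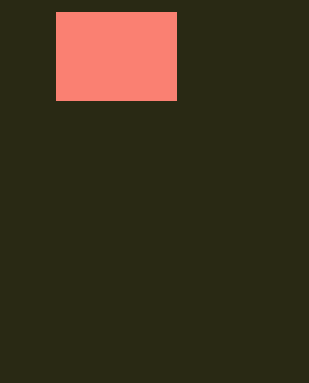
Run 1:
x0 = 56; y0 = 12; x1 = 176; y1 = 100; c = 'salmon'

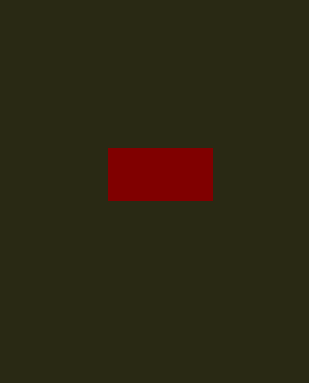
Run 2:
x0 = 108, y0 = 148, x1 = 212, y1 = 200, c = 'maroon'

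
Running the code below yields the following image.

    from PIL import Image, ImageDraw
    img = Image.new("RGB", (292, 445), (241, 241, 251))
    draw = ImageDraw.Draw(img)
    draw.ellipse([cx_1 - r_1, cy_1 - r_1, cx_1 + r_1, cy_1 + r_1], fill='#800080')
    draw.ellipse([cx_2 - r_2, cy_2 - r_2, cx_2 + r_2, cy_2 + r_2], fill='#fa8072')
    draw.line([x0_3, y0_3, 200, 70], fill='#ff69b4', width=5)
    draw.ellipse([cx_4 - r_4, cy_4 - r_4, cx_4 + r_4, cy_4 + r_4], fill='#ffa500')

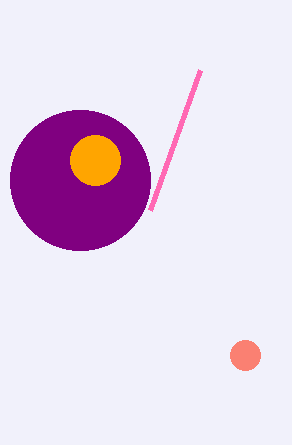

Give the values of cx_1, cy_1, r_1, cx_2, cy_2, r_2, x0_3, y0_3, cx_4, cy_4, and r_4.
cx_1 = 80; cy_1 = 180; r_1 = 70; cx_2 = 245; cy_2 = 355; r_2 = 15; x0_3 = 150; y0_3 = 210; cx_4 = 95; cy_4 = 160; r_4 = 25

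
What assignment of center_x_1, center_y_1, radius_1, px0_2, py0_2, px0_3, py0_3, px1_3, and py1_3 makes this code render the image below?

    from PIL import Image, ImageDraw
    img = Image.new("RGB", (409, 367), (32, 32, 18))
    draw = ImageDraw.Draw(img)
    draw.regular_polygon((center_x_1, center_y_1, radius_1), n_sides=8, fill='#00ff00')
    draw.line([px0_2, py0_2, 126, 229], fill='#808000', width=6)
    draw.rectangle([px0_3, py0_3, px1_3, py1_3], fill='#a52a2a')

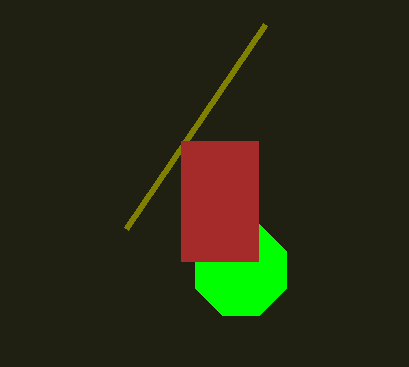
center_x_1 = 241, center_y_1 = 270, radius_1 = 49, px0_2 = 265, py0_2 = 25, px0_3 = 181, py0_3 = 141, px1_3 = 258, py1_3 = 261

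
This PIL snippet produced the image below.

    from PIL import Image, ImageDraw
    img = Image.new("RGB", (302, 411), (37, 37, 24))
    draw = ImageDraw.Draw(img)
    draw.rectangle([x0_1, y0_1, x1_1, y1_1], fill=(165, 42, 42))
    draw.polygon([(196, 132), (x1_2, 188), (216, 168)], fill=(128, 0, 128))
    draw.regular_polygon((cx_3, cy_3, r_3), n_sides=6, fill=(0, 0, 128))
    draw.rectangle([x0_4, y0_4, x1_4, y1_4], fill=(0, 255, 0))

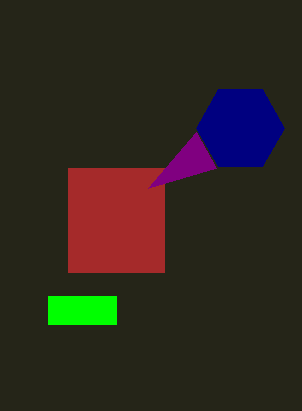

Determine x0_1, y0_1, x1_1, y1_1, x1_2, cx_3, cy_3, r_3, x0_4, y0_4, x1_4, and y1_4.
x0_1 = 68
y0_1 = 168
x1_1 = 164
y1_1 = 272
x1_2 = 148
cx_3 = 240
cy_3 = 128
r_3 = 44
x0_4 = 48
y0_4 = 296
x1_4 = 116
y1_4 = 324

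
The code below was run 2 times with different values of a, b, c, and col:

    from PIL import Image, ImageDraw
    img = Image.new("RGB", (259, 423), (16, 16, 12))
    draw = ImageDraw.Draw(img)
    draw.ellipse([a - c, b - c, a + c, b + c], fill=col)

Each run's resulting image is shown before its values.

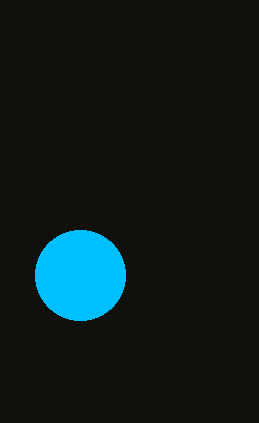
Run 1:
a = 80; b = 275; c = 45; col = 'deepskyblue'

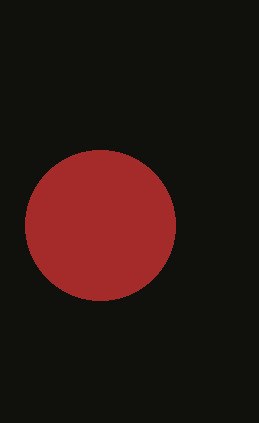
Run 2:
a = 100
b = 225
c = 75
col = 'brown'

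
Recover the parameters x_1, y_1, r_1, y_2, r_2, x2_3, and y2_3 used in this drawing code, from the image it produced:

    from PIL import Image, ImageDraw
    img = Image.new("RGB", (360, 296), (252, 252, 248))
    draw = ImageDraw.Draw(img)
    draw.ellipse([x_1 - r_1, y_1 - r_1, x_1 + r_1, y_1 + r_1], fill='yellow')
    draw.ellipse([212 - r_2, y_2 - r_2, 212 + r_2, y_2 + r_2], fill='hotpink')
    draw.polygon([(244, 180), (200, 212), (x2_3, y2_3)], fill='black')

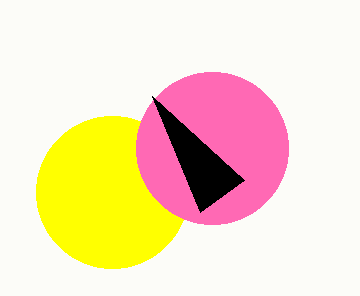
x_1 = 112; y_1 = 192; r_1 = 76; y_2 = 148; r_2 = 76; x2_3 = 152; y2_3 = 96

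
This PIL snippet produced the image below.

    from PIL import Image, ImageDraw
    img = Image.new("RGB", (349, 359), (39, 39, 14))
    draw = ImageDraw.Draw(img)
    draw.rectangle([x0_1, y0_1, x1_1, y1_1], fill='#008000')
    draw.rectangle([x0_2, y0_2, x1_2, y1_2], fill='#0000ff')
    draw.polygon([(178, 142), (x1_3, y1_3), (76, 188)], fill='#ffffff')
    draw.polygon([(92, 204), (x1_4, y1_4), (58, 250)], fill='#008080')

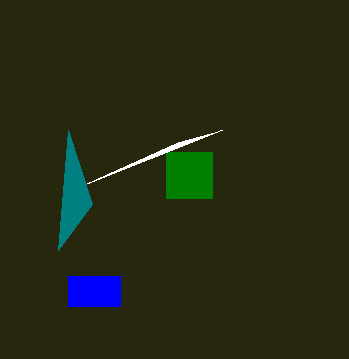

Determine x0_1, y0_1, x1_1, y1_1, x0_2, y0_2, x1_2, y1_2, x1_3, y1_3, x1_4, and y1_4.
x0_1 = 166
y0_1 = 152
x1_1 = 212
y1_1 = 198
x0_2 = 68
y0_2 = 276
x1_2 = 120
y1_2 = 306
x1_3 = 222
y1_3 = 130
x1_4 = 68
y1_4 = 130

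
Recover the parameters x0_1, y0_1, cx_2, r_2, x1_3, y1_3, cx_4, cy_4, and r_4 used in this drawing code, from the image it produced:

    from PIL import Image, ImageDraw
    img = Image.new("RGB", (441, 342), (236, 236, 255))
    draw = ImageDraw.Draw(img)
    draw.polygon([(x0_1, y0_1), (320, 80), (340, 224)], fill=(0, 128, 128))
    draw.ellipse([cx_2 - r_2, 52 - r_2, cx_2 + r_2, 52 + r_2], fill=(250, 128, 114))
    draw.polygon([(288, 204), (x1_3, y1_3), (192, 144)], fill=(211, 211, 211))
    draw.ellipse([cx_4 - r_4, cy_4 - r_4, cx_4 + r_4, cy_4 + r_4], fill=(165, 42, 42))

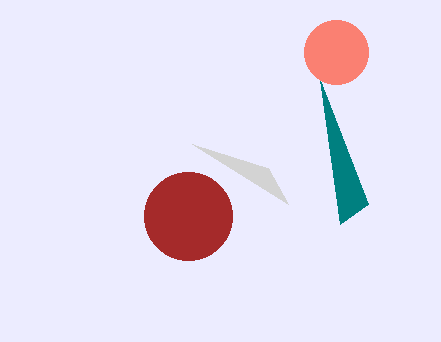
x0_1 = 368, y0_1 = 204, cx_2 = 336, r_2 = 32, x1_3 = 268, y1_3 = 168, cx_4 = 188, cy_4 = 216, r_4 = 44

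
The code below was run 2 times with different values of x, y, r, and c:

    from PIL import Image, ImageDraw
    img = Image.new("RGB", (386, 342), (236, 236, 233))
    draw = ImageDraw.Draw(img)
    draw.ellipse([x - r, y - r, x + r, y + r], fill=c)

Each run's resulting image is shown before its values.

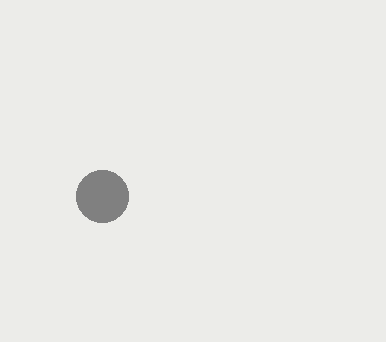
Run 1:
x = 102, y = 196, r = 26, c = 'gray'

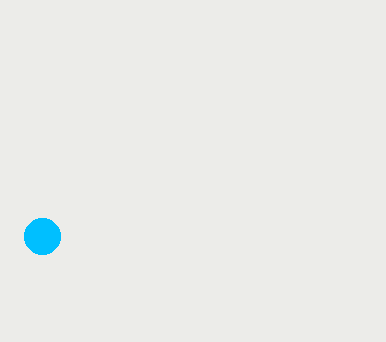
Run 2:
x = 42, y = 236, r = 18, c = 'deepskyblue'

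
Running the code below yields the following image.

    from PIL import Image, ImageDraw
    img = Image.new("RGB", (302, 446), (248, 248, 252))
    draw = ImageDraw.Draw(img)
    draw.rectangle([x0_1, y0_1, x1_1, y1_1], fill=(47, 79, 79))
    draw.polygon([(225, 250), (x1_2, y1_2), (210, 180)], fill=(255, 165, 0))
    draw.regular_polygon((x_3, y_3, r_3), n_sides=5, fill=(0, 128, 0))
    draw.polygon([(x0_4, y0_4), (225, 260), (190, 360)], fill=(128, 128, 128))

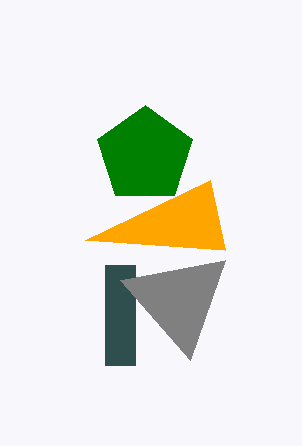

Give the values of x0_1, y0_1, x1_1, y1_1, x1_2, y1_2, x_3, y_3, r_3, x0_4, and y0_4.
x0_1 = 105
y0_1 = 265
x1_1 = 135
y1_1 = 365
x1_2 = 85
y1_2 = 240
x_3 = 145
y_3 = 155
r_3 = 50
x0_4 = 120
y0_4 = 280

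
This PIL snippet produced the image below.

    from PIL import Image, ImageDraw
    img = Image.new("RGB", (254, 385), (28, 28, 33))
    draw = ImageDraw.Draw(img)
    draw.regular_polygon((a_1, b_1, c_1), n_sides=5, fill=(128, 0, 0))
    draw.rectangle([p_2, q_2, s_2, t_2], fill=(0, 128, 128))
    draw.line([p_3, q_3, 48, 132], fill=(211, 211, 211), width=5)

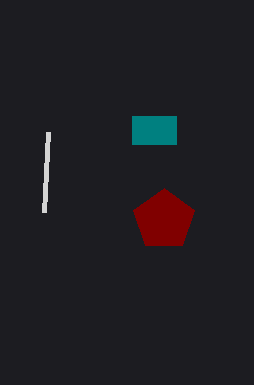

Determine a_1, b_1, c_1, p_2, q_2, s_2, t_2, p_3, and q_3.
a_1 = 164, b_1 = 220, c_1 = 32, p_2 = 132, q_2 = 116, s_2 = 176, t_2 = 144, p_3 = 44, q_3 = 212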